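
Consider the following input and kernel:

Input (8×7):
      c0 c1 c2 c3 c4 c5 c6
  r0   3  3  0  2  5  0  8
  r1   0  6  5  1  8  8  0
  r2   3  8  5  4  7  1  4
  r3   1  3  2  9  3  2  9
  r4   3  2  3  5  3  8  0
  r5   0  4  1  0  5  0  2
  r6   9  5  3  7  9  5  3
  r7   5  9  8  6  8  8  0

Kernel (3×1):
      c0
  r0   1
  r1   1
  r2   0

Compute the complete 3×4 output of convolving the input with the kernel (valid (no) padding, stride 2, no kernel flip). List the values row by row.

Output[0,0]: The receptive field on the input at this output position is [3 / 0 / 3]. Elementwise product with the kernel and sum: 3·1 + 0·1.
Output[0,1]: The receptive field on the input at this output position is [0 / 5 / 5]. Elementwise product with the kernel and sum: 0·1 + 5·1.

3 5 13 8
4 7 10 13
3 4 8 2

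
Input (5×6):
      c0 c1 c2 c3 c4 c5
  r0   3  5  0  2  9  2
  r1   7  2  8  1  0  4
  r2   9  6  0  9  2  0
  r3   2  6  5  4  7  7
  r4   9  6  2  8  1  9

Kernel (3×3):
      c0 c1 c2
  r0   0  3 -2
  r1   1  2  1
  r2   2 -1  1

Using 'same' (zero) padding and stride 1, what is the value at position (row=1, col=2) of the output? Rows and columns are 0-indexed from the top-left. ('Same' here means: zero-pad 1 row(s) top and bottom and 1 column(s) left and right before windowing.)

36

The receptive field on the zero-padded input at this output position is [5 0 2 / 2 8 1 / 6 0 9]. Elementwise product with the kernel and sum: 0·3 + 2·-2 + 2·1 + 8·2 + 1·1 + 6·2 + 0·-1 + 9·1.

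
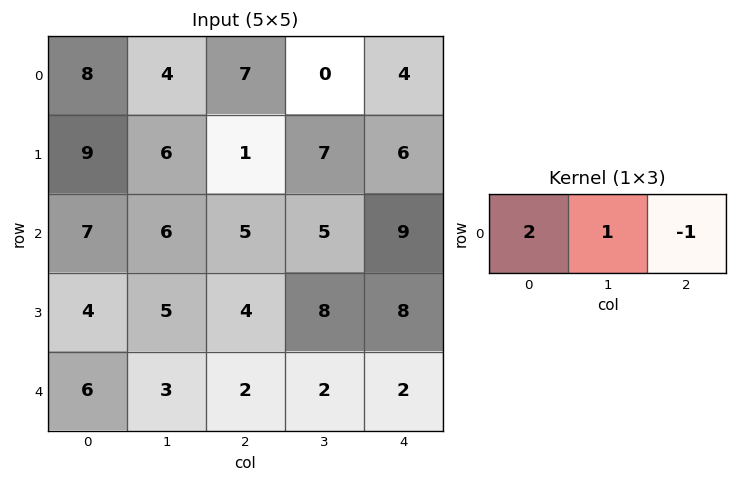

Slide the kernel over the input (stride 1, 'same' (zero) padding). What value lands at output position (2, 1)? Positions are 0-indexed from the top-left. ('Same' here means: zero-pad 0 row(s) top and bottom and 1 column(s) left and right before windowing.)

15

The receptive field on the zero-padded input at this output position is [7 6 5]. Elementwise product with the kernel and sum: 7·2 + 6·1 + 5·-1.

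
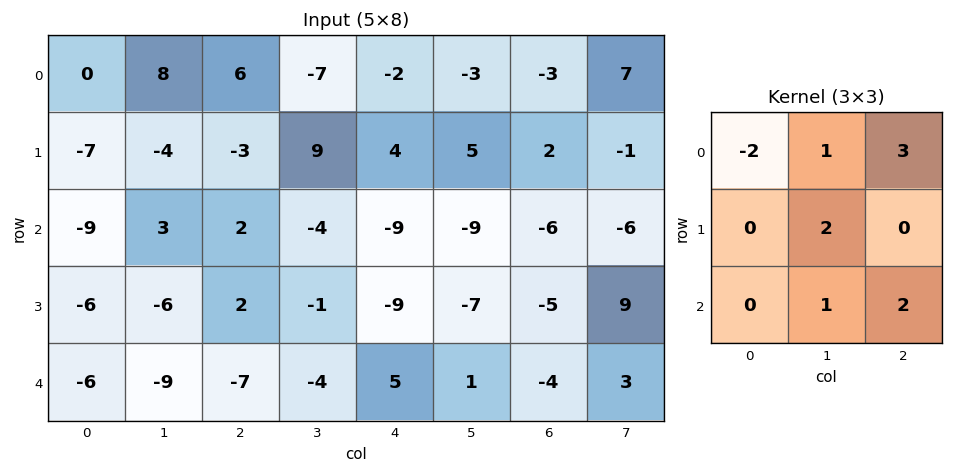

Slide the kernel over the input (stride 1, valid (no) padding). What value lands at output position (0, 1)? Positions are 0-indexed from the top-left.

The receptive field on the input at this output position is [8 6 -7 / -4 -3 9 / 3 2 -4]. Elementwise product with the kernel and sum: 8·-2 + 6·1 + -7·3 + -3·2 + 2·1 + -4·2.

-43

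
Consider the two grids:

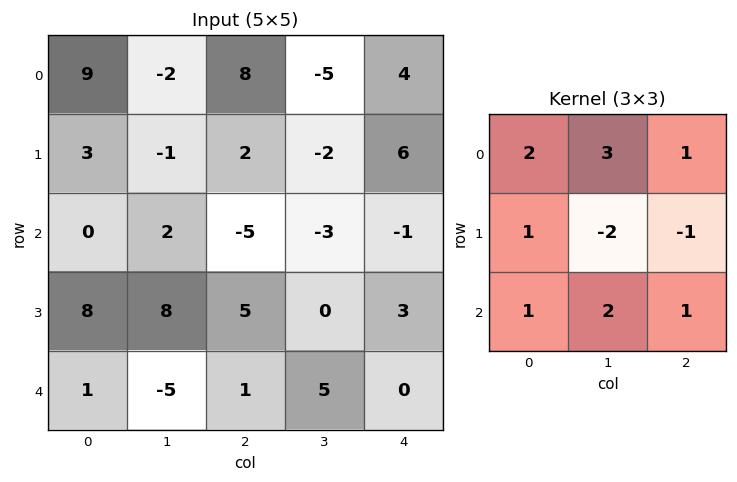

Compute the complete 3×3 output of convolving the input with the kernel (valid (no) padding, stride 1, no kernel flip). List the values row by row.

Output[0,0]: The receptive field on the input at this output position is [9 -2 8 / 3 -1 2 / 0 2 -5]. Elementwise product with the kernel and sum: 9·2 + -2·3 + 8·1 + 3·1 + -1·-2 + 2·-1 + 0·1 + 2·2 + -5·1.
Output[0,1]: The receptive field on the input at this output position is [-2 8 -5 / -1 2 -2 / 2 -5 -3]. Elementwise product with the kernel and sum: -2·2 + 8·3 + -5·1 + -1·1 + 2·-2 + -2·-1 + 2·1 + -5·2 + -3·1.

22 1 -7
35 35 14
-20 -14 -7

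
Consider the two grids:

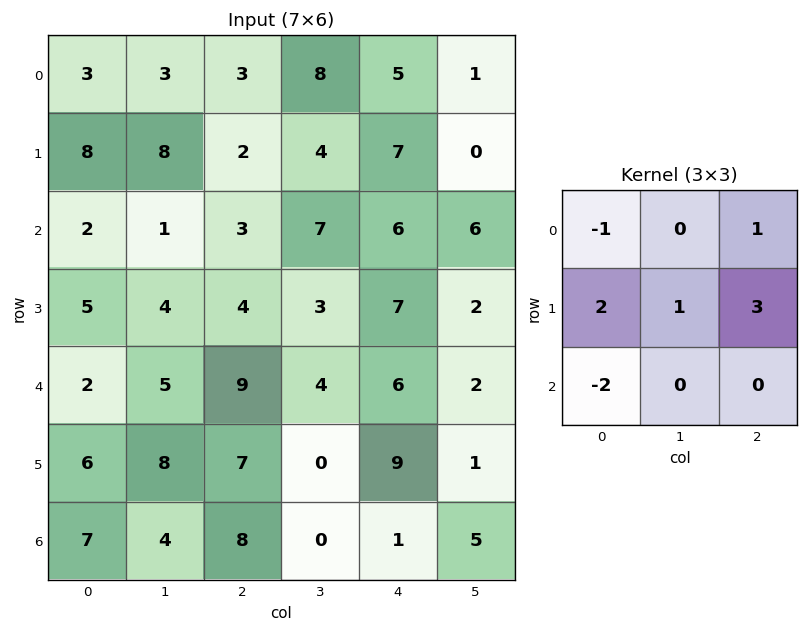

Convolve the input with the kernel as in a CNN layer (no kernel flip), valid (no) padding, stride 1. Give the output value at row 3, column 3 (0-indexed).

The receptive field on the input at this output position is [3 7 2 / 4 6 2 / 0 9 1]. Elementwise product with the kernel and sum: 3·-1 + 2·1 + 4·2 + 6·1 + 2·3 + 0·-2.

19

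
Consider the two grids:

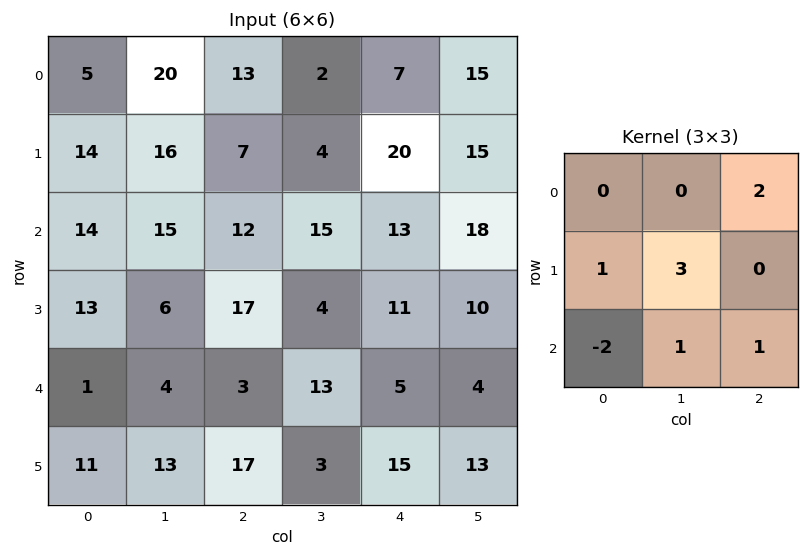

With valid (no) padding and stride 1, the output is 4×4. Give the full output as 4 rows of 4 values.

87 38 37 95
70 68 78 97
60 95 67 56
55 15 48 70

Output[0,0]: The receptive field on the input at this output position is [5 20 13 / 14 16 7 / 14 15 12]. Elementwise product with the kernel and sum: 13·2 + 14·1 + 16·3 + 14·-2 + 15·1 + 12·1.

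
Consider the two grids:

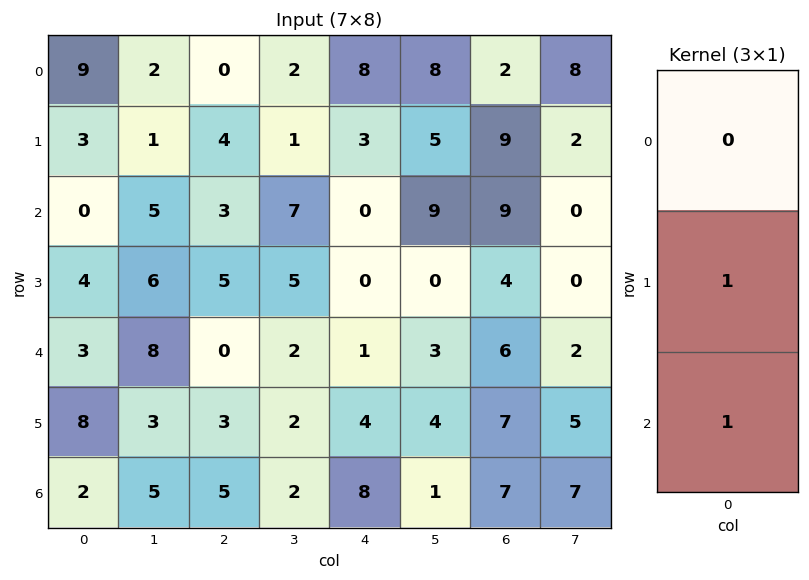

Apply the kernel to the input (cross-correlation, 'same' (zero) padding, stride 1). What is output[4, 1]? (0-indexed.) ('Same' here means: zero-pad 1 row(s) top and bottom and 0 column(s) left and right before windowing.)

The receptive field on the zero-padded input at this output position is [6 / 8 / 3]. Elementwise product with the kernel and sum: 8·1 + 3·1.

11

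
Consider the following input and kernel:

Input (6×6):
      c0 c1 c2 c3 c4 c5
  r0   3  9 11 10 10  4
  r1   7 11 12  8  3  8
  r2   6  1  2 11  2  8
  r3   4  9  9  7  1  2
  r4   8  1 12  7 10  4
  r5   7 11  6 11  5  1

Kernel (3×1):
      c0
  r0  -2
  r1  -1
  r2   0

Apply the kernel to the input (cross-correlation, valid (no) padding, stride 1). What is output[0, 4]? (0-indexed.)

The receptive field on the input at this output position is [10 / 3 / 2]. Elementwise product with the kernel and sum: 10·-2 + 3·-1.

-23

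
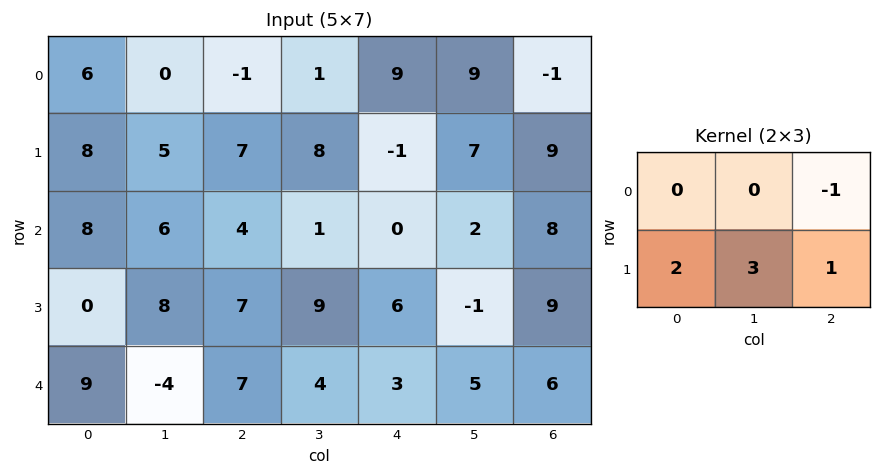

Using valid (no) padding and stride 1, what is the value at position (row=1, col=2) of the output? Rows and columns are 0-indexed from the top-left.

12

The receptive field on the input at this output position is [7 8 -1 / 4 1 0]. Elementwise product with the kernel and sum: -1·-1 + 4·2 + 1·3 + 0·1.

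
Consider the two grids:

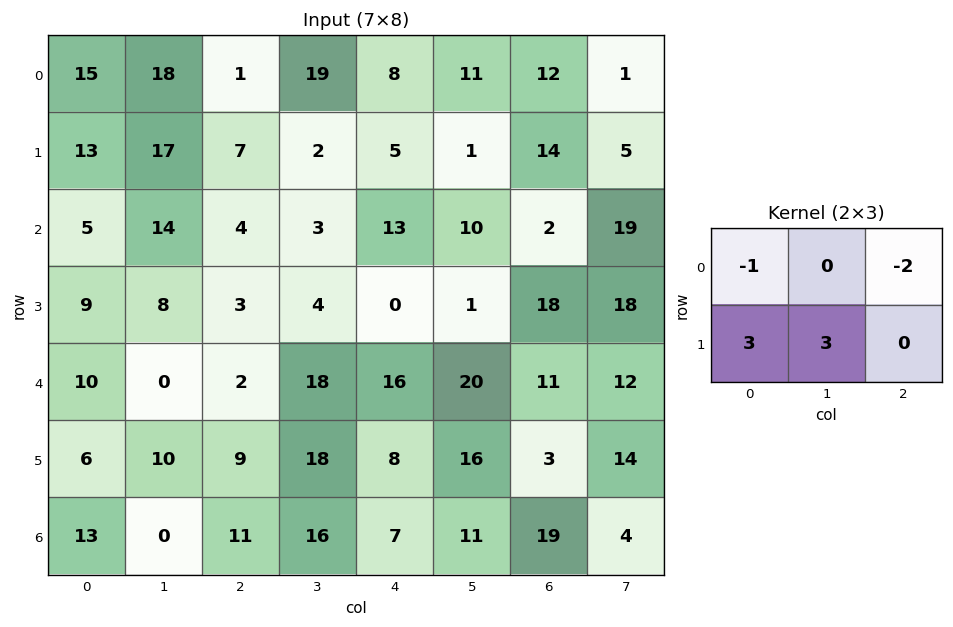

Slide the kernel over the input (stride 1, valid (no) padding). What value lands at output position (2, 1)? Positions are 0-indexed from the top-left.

13

The receptive field on the input at this output position is [14 4 3 / 8 3 4]. Elementwise product with the kernel and sum: 14·-1 + 3·-2 + 8·3 + 3·3.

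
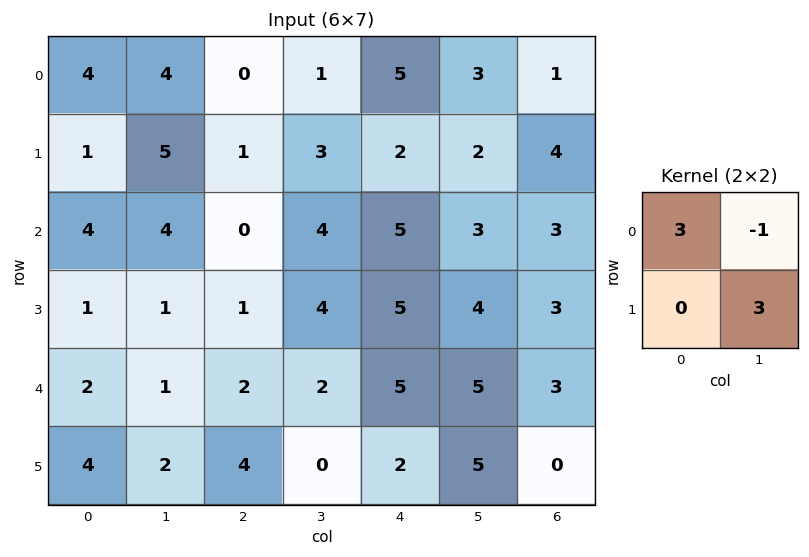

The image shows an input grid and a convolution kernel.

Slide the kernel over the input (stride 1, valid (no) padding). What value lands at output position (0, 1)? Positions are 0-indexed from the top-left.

The receptive field on the input at this output position is [4 0 / 5 1]. Elementwise product with the kernel and sum: 4·3 + 0·-1 + 1·3.

15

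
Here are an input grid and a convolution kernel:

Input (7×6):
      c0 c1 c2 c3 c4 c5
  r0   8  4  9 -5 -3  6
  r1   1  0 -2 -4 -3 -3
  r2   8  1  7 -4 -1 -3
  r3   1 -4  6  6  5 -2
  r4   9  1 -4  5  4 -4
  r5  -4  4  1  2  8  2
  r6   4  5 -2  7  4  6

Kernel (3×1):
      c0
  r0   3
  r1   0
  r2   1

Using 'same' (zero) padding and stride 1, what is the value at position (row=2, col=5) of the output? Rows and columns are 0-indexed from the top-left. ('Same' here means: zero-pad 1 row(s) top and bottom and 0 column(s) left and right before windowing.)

The receptive field on the zero-padded input at this output position is [-3 / -3 / -2]. Elementwise product with the kernel and sum: -3·3 + -2·1.

-11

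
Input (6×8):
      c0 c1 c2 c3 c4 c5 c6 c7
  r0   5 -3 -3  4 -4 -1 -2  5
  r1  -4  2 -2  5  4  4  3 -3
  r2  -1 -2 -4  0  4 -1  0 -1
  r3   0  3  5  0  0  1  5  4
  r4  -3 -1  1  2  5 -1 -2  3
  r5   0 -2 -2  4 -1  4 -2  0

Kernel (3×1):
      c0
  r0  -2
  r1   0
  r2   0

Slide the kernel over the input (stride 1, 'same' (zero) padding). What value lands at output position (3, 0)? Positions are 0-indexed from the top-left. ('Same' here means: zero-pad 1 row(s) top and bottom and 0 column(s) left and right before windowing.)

2

The receptive field on the zero-padded input at this output position is [-1 / 0 / -3]. Elementwise product with the kernel and sum: -1·-2.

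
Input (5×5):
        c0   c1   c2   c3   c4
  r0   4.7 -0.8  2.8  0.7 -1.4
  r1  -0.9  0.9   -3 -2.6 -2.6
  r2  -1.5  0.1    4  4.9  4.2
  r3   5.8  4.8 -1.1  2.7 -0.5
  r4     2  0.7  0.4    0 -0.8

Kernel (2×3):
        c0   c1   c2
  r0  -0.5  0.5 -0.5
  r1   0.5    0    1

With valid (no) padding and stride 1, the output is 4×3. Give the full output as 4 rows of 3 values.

Output[0,0]: The receptive field on the input at this output position is [4.7 -0.8 2.8 / -0.9 0.9 -3]. Elementwise product with the kernel and sum: 4.7·-0.5 + -0.8·0.5 + 2.8·-0.5 + -0.9·0.5 + -3·1.

-7.6 -0.7 -4.45
5.65 4.3 7.7
0.6 4.6 -2.7
1.45 -3.95 1.55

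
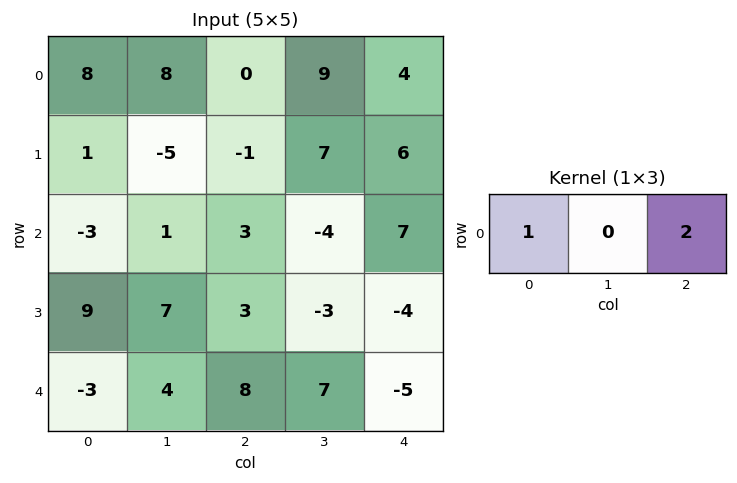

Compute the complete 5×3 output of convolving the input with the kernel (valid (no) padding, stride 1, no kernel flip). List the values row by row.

Output[0,0]: The receptive field on the input at this output position is [8 8 0]. Elementwise product with the kernel and sum: 8·1 + 0·2.

8 26 8
-1 9 11
3 -7 17
15 1 -5
13 18 -2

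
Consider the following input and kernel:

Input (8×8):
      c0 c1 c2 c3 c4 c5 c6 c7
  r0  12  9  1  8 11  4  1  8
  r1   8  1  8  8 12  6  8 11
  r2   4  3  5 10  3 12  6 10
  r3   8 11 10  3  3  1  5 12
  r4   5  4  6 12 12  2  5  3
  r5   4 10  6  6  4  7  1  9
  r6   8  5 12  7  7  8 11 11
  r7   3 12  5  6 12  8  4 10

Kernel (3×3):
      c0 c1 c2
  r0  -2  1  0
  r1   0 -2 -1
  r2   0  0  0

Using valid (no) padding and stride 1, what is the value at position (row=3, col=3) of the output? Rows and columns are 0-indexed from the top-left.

-29

The receptive field on the input at this output position is [3 3 1 / 12 12 2 / 6 4 7]. Elementwise product with the kernel and sum: 3·-2 + 3·1 + 12·-2 + 2·-1.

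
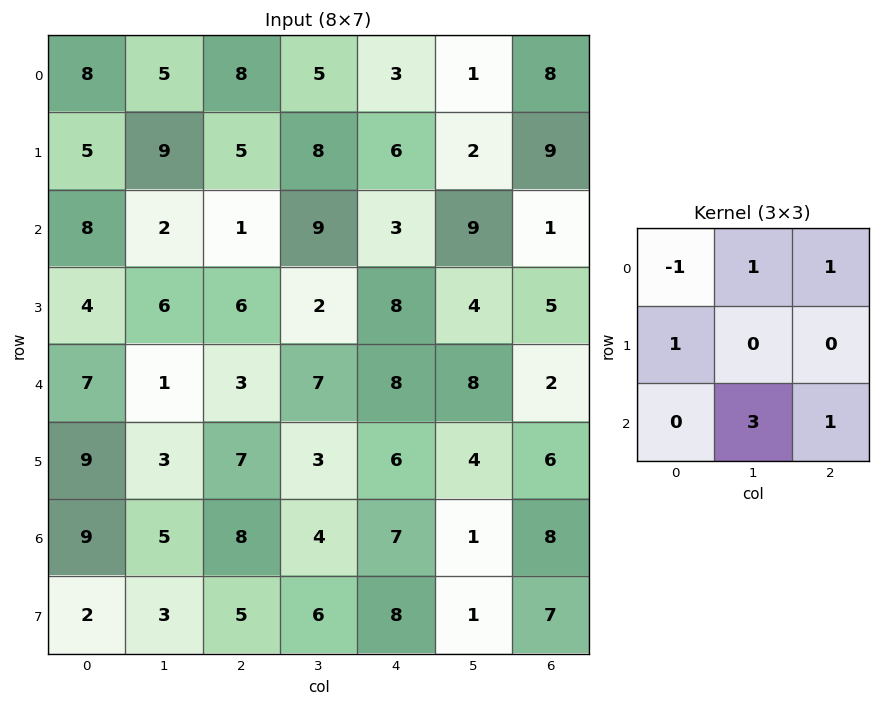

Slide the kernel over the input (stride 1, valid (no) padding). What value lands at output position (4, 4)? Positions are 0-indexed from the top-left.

The receptive field on the input at this output position is [8 8 2 / 6 4 6 / 7 1 8]. Elementwise product with the kernel and sum: 8·-1 + 8·1 + 2·1 + 6·1 + 1·3 + 8·1.

19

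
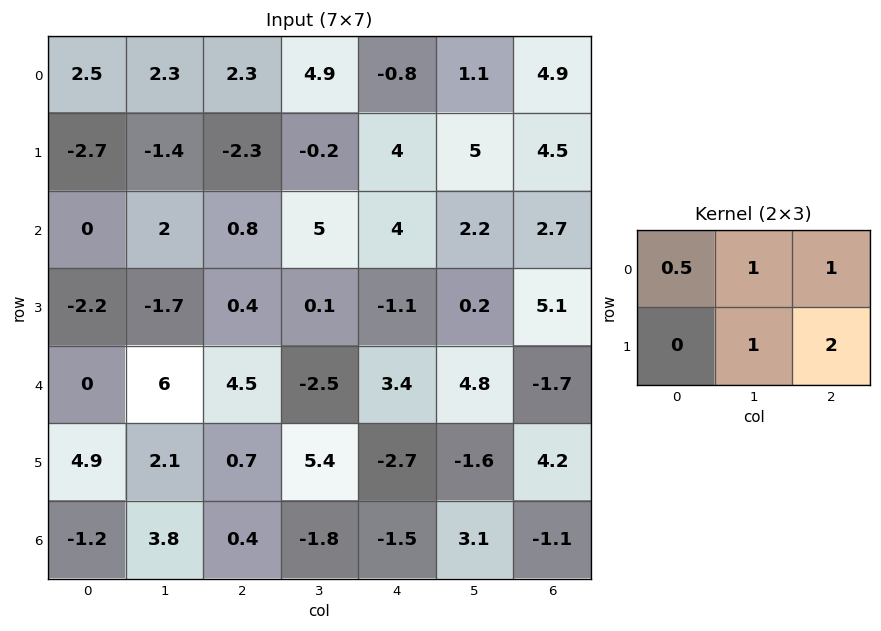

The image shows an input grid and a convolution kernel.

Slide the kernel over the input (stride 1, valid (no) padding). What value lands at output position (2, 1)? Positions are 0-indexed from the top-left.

The receptive field on the input at this output position is [2 0.8 5 / -1.7 0.4 0.1]. Elementwise product with the kernel and sum: 2·0.5 + 0.8·1 + 5·1 + 0.4·1 + 0.1·2.

7.4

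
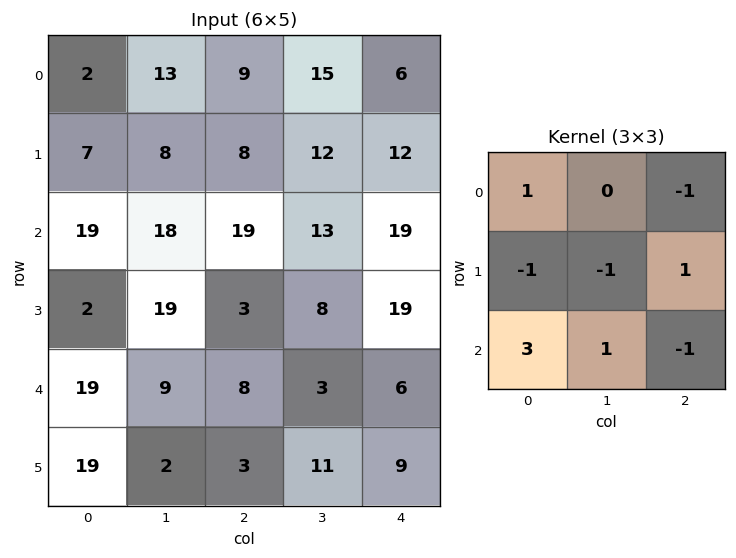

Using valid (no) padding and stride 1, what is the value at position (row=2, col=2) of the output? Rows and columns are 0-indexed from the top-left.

The receptive field on the input at this output position is [19 13 19 / 3 8 19 / 8 3 6]. Elementwise product with the kernel and sum: 19·1 + 19·-1 + 3·-1 + 8·-1 + 19·1 + 8·3 + 3·1 + 6·-1.

29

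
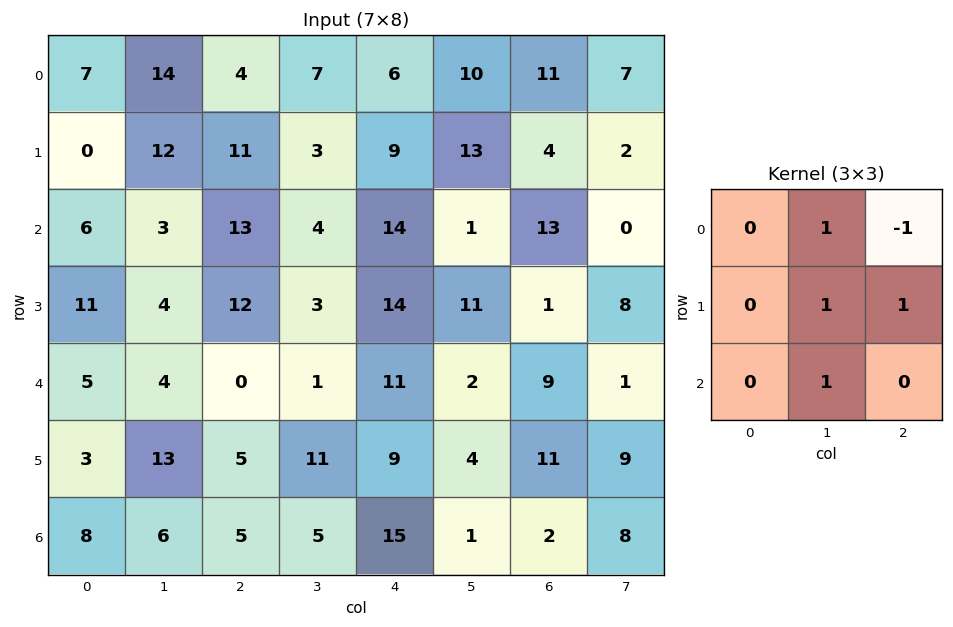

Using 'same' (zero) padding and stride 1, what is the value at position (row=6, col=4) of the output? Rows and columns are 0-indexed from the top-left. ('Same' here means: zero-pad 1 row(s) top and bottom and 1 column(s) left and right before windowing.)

The receptive field on the zero-padded input at this output position is [11 9 4 / 5 15 1 / 0 0 0]. Elementwise product with the kernel and sum: 9·1 + 4·-1 + 15·1 + 1·1 + 0·1.

21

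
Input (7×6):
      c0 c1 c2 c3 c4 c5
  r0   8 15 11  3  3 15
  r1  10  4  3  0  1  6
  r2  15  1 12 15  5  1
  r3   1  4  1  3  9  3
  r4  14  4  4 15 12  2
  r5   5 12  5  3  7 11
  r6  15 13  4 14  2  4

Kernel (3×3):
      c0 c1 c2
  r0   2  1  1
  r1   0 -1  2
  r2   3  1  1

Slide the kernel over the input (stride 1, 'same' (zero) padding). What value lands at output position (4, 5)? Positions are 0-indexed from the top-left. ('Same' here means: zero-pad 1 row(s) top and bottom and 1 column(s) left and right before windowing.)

The receptive field on the zero-padded input at this output position is [9 3 0 / 12 2 0 / 7 11 0]. Elementwise product with the kernel and sum: 9·2 + 3·1 + 0·1 + 2·-1 + 0·2 + 7·3 + 11·1 + 0·1.

51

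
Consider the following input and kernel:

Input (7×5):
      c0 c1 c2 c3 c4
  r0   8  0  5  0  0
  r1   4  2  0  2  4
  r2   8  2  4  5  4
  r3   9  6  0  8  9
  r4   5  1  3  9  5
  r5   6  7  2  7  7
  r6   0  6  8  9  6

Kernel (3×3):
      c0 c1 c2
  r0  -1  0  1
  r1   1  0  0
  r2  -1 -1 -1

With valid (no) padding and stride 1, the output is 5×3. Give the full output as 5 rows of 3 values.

Output[0,0]: The receptive field on the input at this output position is [8 0 5 / 4 2 0 / 8 2 4]. Elementwise product with the kernel and sum: 8·-1 + 5·1 + 4·1 + 8·-1 + 2·-1 + 4·-1.

-13 -9 -18
-11 -12 -9
-4 -4 -17
-19 -13 -4
-10 -8 -19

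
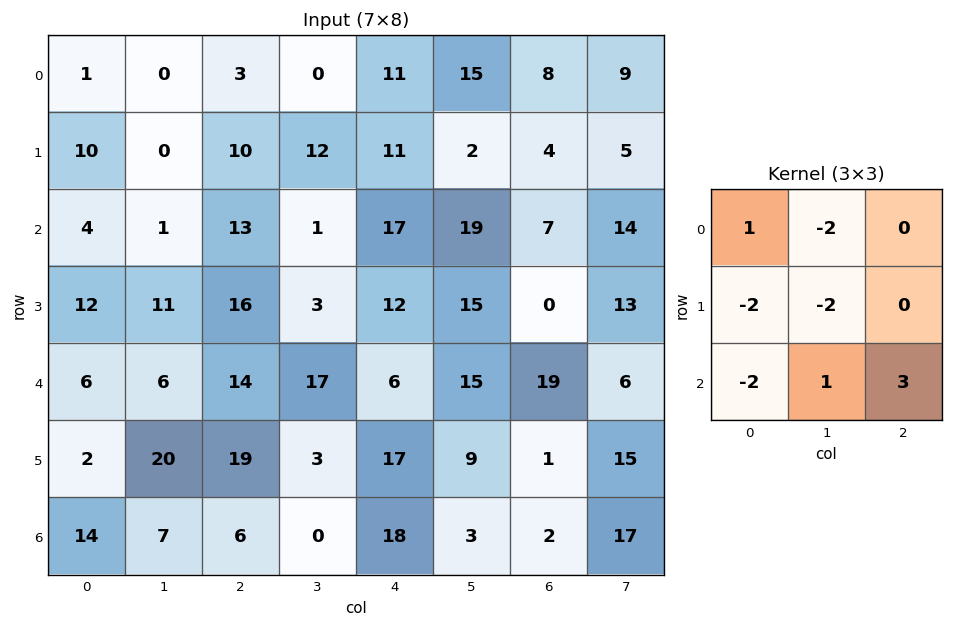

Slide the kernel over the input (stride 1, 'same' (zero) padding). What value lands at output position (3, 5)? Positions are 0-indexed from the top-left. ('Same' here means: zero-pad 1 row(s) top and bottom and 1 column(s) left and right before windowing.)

The receptive field on the zero-padded input at this output position is [17 19 7 / 12 15 0 / 6 15 19]. Elementwise product with the kernel and sum: 17·1 + 19·-2 + 12·-2 + 15·-2 + 6·-2 + 15·1 + 19·3.

-15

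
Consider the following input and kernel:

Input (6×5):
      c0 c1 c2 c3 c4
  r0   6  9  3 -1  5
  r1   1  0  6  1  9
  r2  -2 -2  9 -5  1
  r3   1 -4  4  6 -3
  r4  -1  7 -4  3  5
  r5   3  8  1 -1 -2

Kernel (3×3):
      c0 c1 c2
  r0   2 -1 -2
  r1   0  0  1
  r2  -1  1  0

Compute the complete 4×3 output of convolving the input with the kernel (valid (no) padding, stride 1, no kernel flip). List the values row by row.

Output[0,0]: The receptive field on the input at this output position is [6 9 3 / 1 0 6 / -2 -2 9]. Elementwise product with the kernel and sum: 6·2 + 9·-1 + 3·-2 + 6·1 + -2·-1 + -2·1.

3 29 -8
-6 -5 -4
-8 -8 25
-1 -28 11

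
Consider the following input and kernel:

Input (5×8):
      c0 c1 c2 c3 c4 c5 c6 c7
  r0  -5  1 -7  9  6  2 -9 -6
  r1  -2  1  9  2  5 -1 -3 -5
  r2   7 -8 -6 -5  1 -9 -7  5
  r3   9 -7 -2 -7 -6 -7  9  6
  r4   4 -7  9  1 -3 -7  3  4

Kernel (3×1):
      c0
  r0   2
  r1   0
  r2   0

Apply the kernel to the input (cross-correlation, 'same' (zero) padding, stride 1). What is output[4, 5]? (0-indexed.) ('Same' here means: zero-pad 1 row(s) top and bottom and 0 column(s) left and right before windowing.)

The receptive field on the zero-padded input at this output position is [-7 / -7 / 0]. Elementwise product with the kernel and sum: -7·2.

-14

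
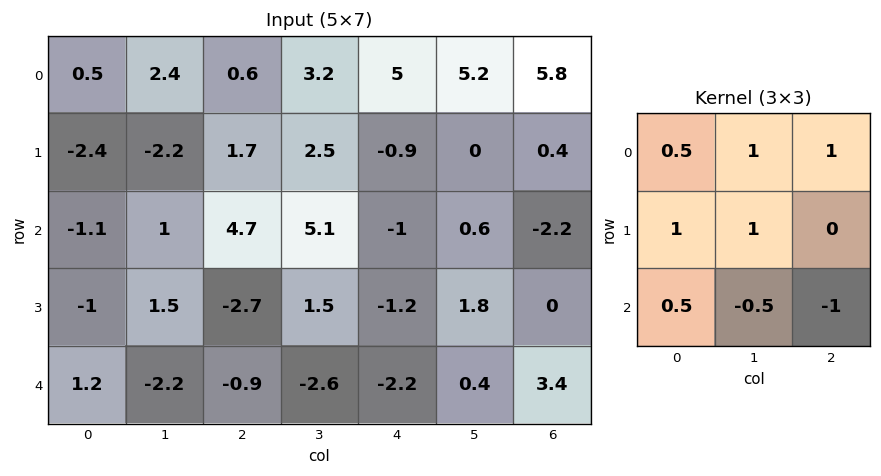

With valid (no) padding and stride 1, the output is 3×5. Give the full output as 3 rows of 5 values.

-7.1 -2.45 13.5 15.85 14
-0.35 9.4 11.35 4 -1.95
8.25 11.05 8.3 1.85 -6.2

Output[0,0]: The receptive field on the input at this output position is [0.5 2.4 0.6 / -2.4 -2.2 1.7 / -1.1 1 4.7]. Elementwise product with the kernel and sum: 0.5·0.5 + 2.4·1 + 0.6·1 + -2.4·1 + -2.2·1 + -1.1·0.5 + 1·-0.5 + 4.7·-1.
Output[0,1]: The receptive field on the input at this output position is [2.4 0.6 3.2 / -2.2 1.7 2.5 / 1 4.7 5.1]. Elementwise product with the kernel and sum: 2.4·0.5 + 0.6·1 + 3.2·1 + -2.2·1 + 1.7·1 + 1·0.5 + 4.7·-0.5 + 5.1·-1.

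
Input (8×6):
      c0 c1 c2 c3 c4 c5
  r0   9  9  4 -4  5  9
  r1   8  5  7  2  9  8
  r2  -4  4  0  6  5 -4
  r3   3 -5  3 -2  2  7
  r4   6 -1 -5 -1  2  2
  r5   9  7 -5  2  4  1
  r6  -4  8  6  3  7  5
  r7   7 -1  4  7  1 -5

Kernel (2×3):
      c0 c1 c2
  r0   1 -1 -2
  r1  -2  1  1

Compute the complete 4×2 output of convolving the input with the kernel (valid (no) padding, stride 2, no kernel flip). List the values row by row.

-12 -5
-16 -22
1 8
-35 -11

Output[0,0]: The receptive field on the input at this output position is [9 9 4 / 8 5 7]. Elementwise product with the kernel and sum: 9·1 + 9·-1 + 4·-2 + 8·-2 + 5·1 + 7·1.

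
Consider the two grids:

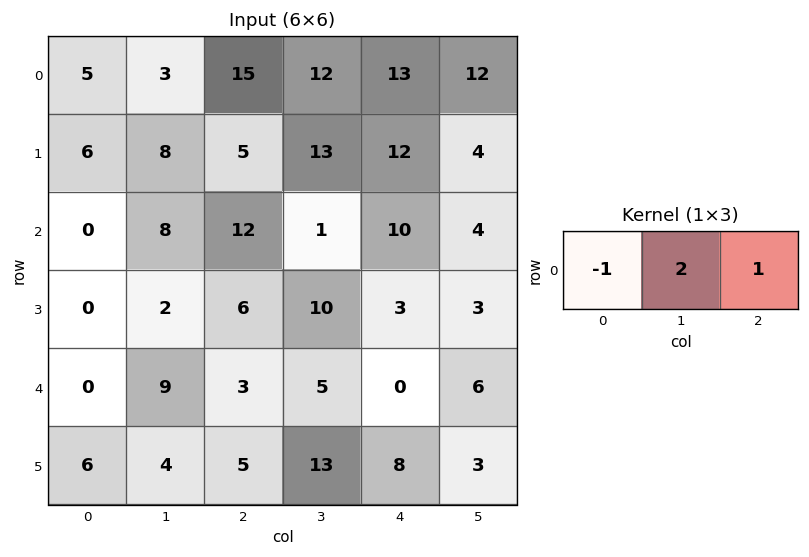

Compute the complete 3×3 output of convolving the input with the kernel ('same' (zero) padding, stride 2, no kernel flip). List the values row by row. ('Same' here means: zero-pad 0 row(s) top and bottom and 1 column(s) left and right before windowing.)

13 39 26
8 17 23
9 2 1

Output[0,0]: The receptive field on the zero-padded input at this output position is [0 5 3]. Elementwise product with the kernel and sum: 0·-1 + 5·2 + 3·1.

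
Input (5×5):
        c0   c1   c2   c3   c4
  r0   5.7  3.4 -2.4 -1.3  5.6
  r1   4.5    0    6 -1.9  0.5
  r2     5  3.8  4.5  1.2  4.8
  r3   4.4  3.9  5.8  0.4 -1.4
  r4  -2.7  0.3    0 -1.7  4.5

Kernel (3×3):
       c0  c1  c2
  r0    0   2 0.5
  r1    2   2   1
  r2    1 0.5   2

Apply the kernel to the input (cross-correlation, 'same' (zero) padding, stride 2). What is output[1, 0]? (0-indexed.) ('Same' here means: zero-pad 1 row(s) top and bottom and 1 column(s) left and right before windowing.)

32.8

The receptive field on the zero-padded input at this output position is [0 4.5 0 / 0 5 3.8 / 0 4.4 3.9]. Elementwise product with the kernel and sum: 4.5·2 + 0·0.5 + 0·2 + 5·2 + 3.8·1 + 0·1 + 4.4·0.5 + 3.9·2.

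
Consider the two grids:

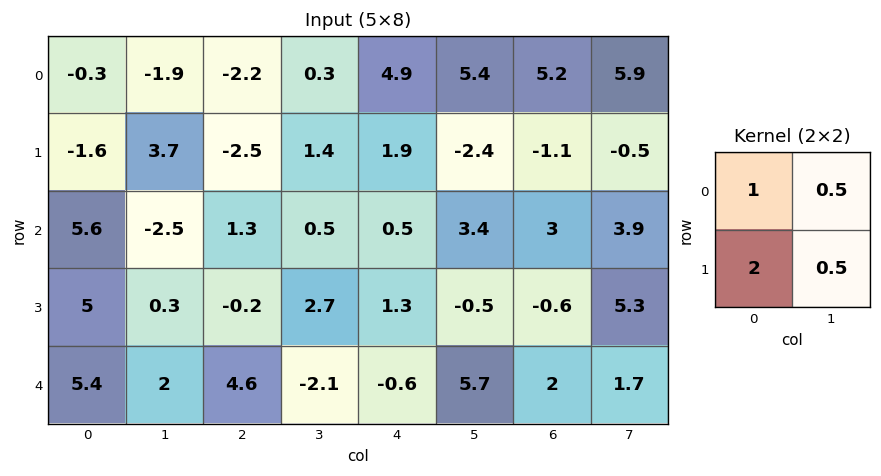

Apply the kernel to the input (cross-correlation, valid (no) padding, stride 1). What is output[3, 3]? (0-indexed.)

-1.15

The receptive field on the input at this output position is [2.7 1.3 / -2.1 -0.6]. Elementwise product with the kernel and sum: 2.7·1 + 1.3·0.5 + -2.1·2 + -0.6·0.5.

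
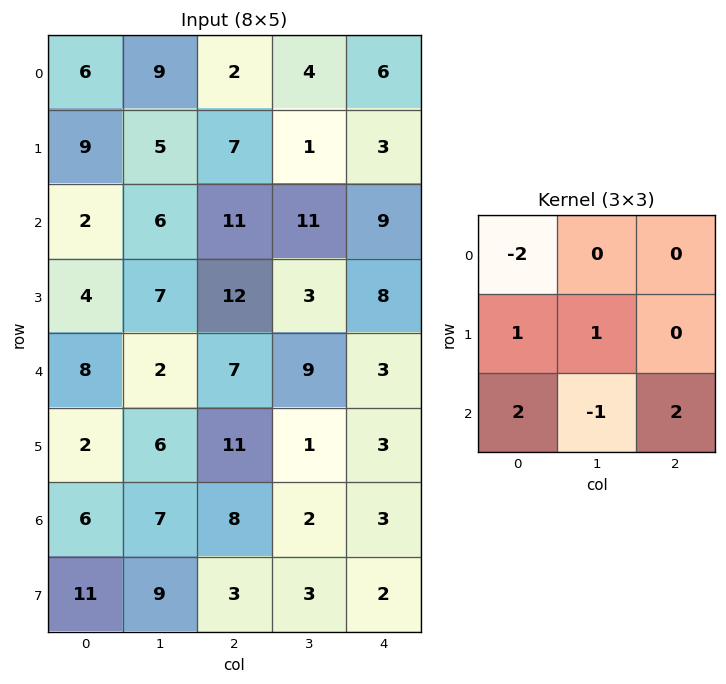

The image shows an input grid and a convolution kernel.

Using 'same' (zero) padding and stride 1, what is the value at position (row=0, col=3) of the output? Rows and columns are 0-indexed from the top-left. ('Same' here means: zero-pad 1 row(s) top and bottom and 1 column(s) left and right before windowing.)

25

The receptive field on the zero-padded input at this output position is [0 0 0 / 2 4 6 / 7 1 3]. Elementwise product with the kernel and sum: 0·-2 + 2·1 + 4·1 + 7·2 + 1·-1 + 3·2.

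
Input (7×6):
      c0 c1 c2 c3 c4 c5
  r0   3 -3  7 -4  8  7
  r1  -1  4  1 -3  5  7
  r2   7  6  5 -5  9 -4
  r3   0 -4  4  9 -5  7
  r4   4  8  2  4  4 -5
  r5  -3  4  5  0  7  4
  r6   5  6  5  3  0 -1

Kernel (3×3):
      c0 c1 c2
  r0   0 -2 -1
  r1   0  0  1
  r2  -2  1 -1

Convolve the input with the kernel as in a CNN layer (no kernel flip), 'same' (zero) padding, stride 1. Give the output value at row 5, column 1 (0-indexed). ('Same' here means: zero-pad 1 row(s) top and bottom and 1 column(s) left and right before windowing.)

The receptive field on the zero-padded input at this output position is [4 8 2 / -3 4 5 / 5 6 5]. Elementwise product with the kernel and sum: 8·-2 + 2·-1 + 5·1 + 5·-2 + 6·1 + 5·-1.

-22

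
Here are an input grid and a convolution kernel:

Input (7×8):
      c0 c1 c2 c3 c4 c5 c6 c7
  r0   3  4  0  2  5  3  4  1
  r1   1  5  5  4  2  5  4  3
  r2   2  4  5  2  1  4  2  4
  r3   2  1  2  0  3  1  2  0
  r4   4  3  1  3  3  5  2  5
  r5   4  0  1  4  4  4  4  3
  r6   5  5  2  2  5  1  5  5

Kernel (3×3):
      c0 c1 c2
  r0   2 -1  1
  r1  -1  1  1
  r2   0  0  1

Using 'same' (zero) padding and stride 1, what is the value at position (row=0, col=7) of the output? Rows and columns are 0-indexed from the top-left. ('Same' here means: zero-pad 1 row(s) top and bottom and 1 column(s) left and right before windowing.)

-3

The receptive field on the zero-padded input at this output position is [0 0 0 / 4 1 0 / 4 3 0]. Elementwise product with the kernel and sum: 0·2 + 0·-1 + 0·1 + 4·-1 + 1·1 + 0·1 + 0·1.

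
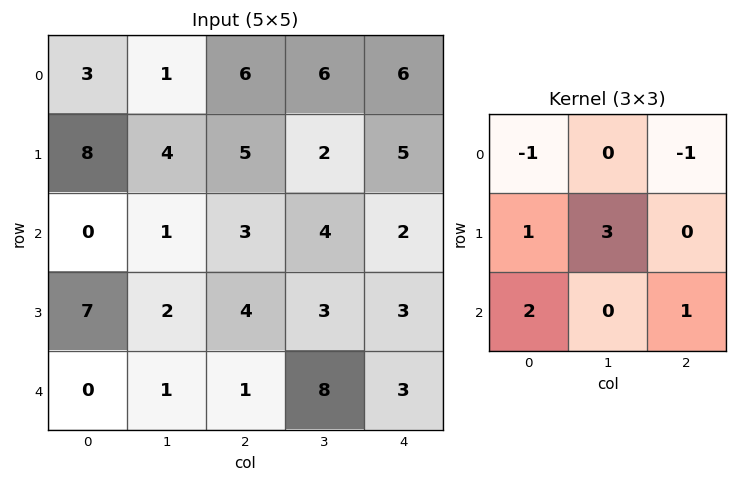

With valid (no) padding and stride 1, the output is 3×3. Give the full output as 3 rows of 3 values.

Output[0,0]: The receptive field on the input at this output position is [3 1 6 / 8 4 5 / 0 1 3]. Elementwise product with the kernel and sum: 3·-1 + 6·-1 + 8·1 + 4·3 + 0·2 + 3·1.

14 18 7
8 11 16
11 19 13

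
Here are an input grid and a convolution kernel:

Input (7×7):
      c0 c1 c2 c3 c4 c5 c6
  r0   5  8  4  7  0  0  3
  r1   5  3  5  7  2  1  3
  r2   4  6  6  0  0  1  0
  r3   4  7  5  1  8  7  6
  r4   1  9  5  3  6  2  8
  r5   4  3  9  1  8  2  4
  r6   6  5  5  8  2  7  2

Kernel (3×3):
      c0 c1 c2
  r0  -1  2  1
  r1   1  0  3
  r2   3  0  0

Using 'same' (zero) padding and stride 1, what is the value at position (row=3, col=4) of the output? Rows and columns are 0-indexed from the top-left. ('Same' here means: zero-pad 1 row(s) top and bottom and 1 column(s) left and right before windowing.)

32

The receptive field on the zero-padded input at this output position is [0 0 1 / 1 8 7 / 3 6 2]. Elementwise product with the kernel and sum: 0·-1 + 0·2 + 1·1 + 1·1 + 7·3 + 3·3.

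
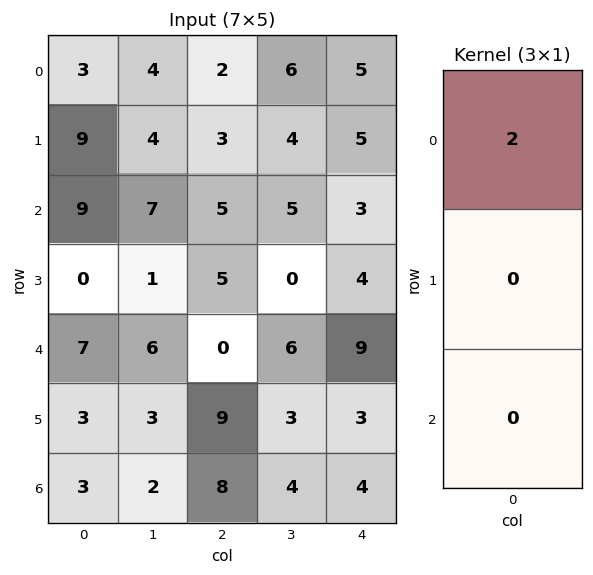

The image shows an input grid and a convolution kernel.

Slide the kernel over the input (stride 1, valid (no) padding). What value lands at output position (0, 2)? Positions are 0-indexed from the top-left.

4

The receptive field on the input at this output position is [2 / 3 / 5]. Elementwise product with the kernel and sum: 2·2.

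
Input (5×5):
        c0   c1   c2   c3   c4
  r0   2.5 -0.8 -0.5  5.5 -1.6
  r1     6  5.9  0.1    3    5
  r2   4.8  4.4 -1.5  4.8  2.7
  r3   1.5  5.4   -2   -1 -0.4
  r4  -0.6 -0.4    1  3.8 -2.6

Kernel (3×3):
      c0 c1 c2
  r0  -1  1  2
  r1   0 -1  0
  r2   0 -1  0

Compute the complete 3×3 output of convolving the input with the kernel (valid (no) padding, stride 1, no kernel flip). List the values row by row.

Output[0,0]: The receptive field on the input at this output position is [2.5 -0.8 -0.5 / 6 5.9 0.1 / 4.8 4.4 -1.5]. Elementwise product with the kernel and sum: 2.5·-1 + -0.8·1 + -0.5·2 + 5.9·-1 + 4.4·-1.
Output[0,1]: The receptive field on the input at this output position is [-0.8 -0.5 5.5 / 5.9 0.1 3 / 4.4 -1.5 4.8]. Elementwise product with the kernel and sum: -0.8·-1 + -0.5·1 + 5.5·2 + 0.1·-1 + -1.5·-1.

-14.6 12.7 -5
-9.7 3.7 9.1
-8.4 4.7 8.9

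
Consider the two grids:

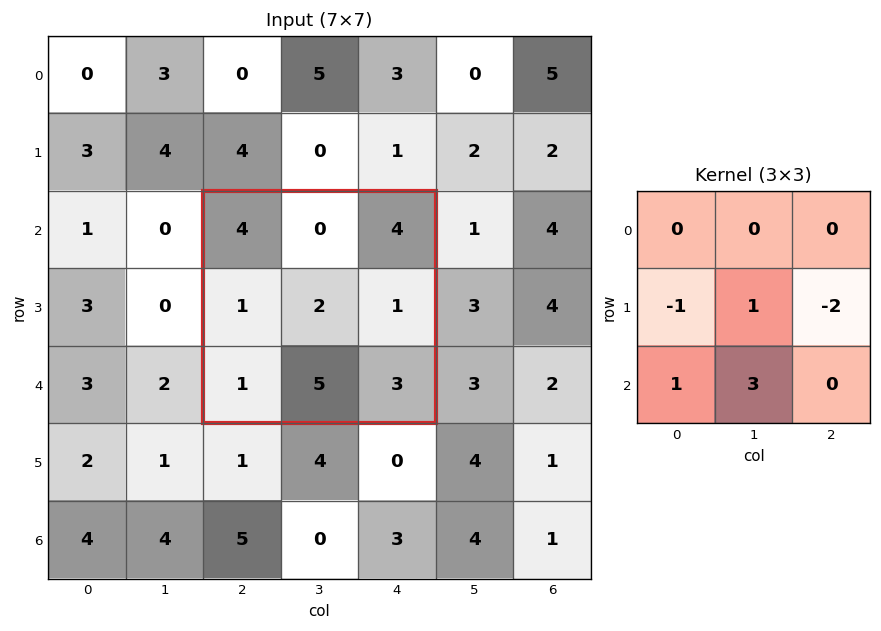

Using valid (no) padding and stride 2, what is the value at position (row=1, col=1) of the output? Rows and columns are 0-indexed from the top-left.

The receptive field on the input at this output position is [4 0 4 / 1 2 1 / 1 5 3]. Elementwise product with the kernel and sum: 1·-1 + 2·1 + 1·-2 + 1·1 + 5·3.

15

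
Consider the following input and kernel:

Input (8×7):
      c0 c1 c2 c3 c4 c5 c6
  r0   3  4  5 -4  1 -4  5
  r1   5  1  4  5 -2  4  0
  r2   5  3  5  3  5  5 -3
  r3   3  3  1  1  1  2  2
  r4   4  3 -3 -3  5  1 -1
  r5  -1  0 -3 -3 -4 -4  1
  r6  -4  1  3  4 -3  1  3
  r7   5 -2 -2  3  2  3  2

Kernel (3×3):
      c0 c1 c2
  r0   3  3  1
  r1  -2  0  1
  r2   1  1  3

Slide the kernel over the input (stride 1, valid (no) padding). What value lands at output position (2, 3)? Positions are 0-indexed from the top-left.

The receptive field on the input at this output position is [3 5 5 / 1 1 2 / -3 5 1]. Elementwise product with the kernel and sum: 3·3 + 5·3 + 5·1 + 1·-2 + 2·1 + -3·1 + 5·1 + 1·3.

34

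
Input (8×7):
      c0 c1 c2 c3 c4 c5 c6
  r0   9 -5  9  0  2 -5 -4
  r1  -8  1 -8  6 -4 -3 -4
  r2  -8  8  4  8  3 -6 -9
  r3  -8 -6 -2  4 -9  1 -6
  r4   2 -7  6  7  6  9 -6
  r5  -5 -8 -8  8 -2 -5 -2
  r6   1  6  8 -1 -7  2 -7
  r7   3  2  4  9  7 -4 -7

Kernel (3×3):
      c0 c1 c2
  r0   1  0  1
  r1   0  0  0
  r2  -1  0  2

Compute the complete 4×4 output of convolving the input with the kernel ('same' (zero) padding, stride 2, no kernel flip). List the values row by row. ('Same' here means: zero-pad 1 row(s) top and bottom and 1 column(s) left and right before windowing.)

Output[0,0]: The receptive field on the zero-padded input at this output position is [0 0 0 / 0 9 -5 / 0 -8 1]. Elementwise product with the kernel and sum: 0·1 + 0·1 + 0·-1 + 1·2.

2 11 -12 3
-11 21 1 -4
-22 22 -13 6
-4 16 -14 -1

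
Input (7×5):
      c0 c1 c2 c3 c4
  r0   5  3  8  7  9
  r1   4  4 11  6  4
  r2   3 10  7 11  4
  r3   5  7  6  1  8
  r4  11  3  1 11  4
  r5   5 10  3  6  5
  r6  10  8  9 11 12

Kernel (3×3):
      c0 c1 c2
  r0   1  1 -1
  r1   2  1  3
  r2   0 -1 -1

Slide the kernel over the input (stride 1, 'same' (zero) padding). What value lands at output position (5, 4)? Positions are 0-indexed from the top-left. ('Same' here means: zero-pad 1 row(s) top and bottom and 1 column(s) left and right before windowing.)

20

The receptive field on the zero-padded input at this output position is [11 4 0 / 6 5 0 / 11 12 0]. Elementwise product with the kernel and sum: 11·1 + 4·1 + 0·-1 + 6·2 + 5·1 + 0·3 + 12·-1 + 0·-1.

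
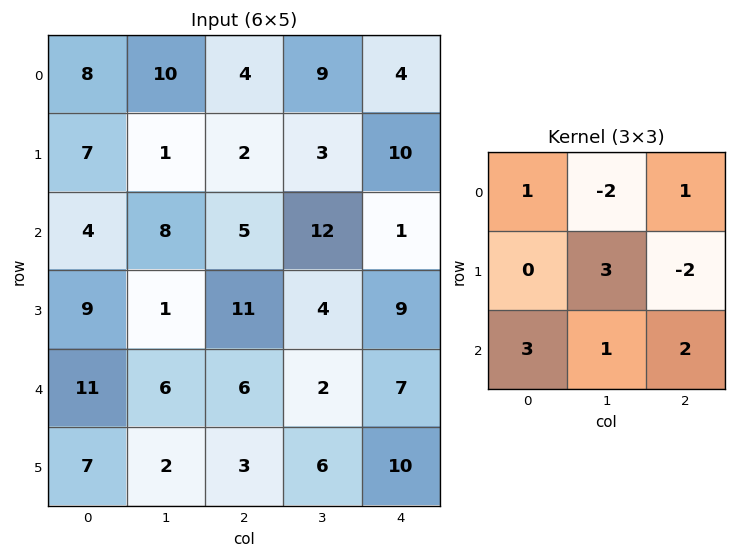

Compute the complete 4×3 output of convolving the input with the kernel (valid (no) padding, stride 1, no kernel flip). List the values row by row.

Output[0,0]: The receptive field on the input at this output position is [8 10 4 / 7 1 2 / 4 8 5]. Elementwise product with the kernel and sum: 8·1 + 10·-2 + 4·1 + 1·3 + 2·-2 + 4·3 + 8·1 + 5·2.

21 64 8
71 13 95
25 63 10
53 18 39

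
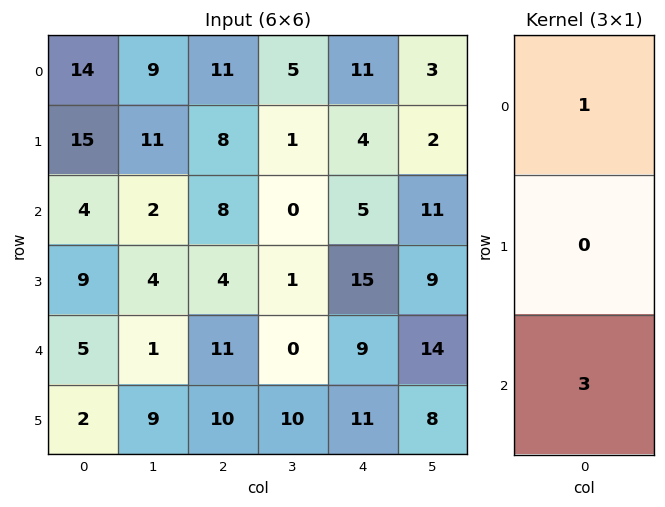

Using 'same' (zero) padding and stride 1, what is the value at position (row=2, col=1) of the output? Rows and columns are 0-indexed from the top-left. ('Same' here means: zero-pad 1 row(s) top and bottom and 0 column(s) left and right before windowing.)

23

The receptive field on the zero-padded input at this output position is [11 / 2 / 4]. Elementwise product with the kernel and sum: 11·1 + 4·3.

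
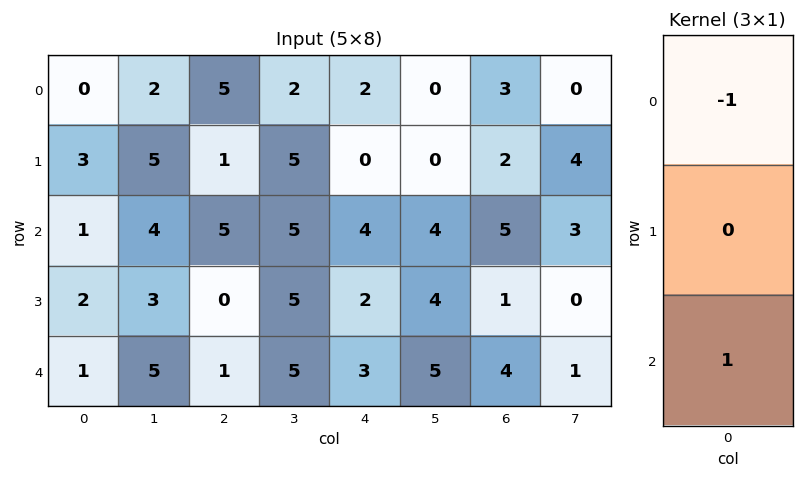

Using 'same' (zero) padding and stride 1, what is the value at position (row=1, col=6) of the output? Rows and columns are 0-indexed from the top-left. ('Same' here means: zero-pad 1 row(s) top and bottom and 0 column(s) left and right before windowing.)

2

The receptive field on the zero-padded input at this output position is [3 / 2 / 5]. Elementwise product with the kernel and sum: 3·-1 + 5·1.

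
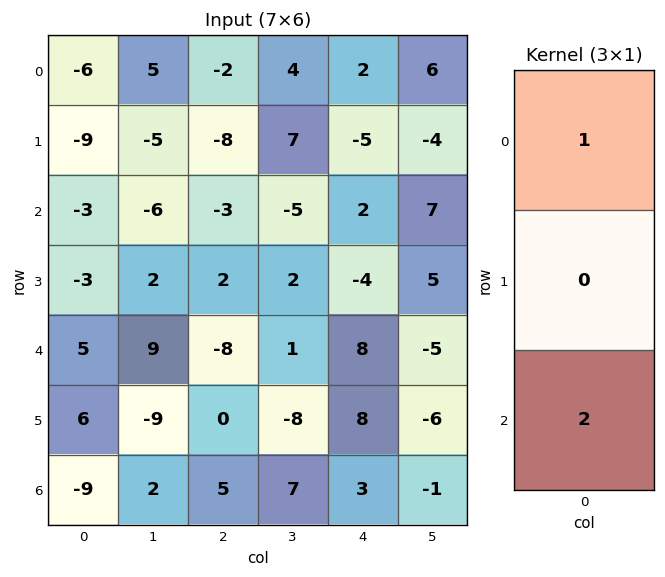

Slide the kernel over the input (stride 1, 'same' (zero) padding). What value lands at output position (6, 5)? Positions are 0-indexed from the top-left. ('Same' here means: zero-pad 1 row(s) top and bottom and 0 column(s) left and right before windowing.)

-6

The receptive field on the zero-padded input at this output position is [-6 / -1 / 0]. Elementwise product with the kernel and sum: -6·1 + 0·2.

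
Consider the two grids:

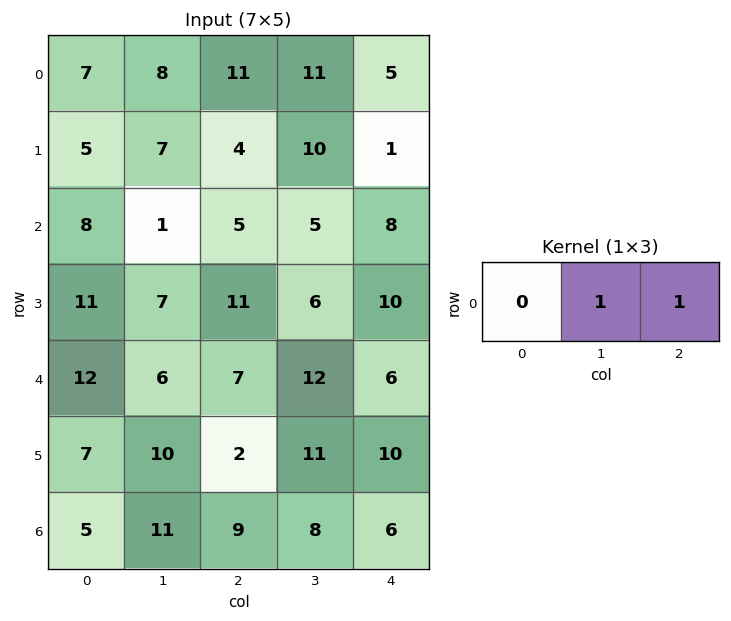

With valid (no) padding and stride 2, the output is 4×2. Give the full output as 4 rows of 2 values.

Output[0,0]: The receptive field on the input at this output position is [7 8 11]. Elementwise product with the kernel and sum: 8·1 + 11·1.
Output[0,1]: The receptive field on the input at this output position is [11 11 5]. Elementwise product with the kernel and sum: 11·1 + 5·1.

19 16
6 13
13 18
20 14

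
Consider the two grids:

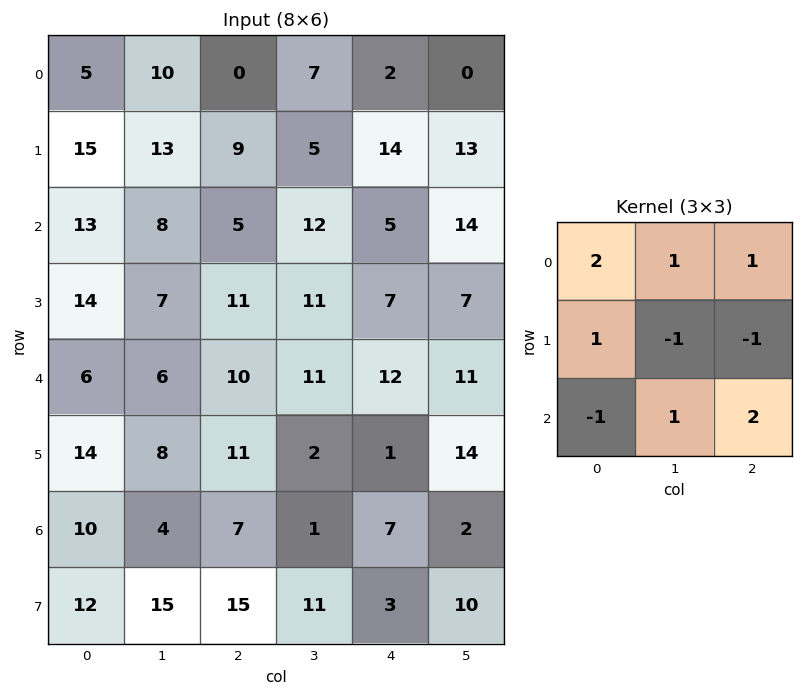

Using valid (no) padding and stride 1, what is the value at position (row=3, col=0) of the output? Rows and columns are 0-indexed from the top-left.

52

The receptive field on the input at this output position is [14 7 11 / 6 6 10 / 14 8 11]. Elementwise product with the kernel and sum: 14·2 + 7·1 + 11·1 + 6·1 + 6·-1 + 10·-1 + 14·-1 + 8·1 + 11·2.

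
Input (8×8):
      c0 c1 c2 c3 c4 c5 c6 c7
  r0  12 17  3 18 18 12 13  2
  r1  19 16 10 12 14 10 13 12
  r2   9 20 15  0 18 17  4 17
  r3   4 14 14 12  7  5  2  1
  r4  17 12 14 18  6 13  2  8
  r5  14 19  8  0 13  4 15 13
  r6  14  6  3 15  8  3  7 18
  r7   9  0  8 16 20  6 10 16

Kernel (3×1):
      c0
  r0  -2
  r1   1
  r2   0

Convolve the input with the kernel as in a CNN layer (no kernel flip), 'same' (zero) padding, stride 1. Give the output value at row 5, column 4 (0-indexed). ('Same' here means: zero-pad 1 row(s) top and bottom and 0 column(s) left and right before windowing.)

1

The receptive field on the zero-padded input at this output position is [6 / 13 / 8]. Elementwise product with the kernel and sum: 6·-2 + 13·1.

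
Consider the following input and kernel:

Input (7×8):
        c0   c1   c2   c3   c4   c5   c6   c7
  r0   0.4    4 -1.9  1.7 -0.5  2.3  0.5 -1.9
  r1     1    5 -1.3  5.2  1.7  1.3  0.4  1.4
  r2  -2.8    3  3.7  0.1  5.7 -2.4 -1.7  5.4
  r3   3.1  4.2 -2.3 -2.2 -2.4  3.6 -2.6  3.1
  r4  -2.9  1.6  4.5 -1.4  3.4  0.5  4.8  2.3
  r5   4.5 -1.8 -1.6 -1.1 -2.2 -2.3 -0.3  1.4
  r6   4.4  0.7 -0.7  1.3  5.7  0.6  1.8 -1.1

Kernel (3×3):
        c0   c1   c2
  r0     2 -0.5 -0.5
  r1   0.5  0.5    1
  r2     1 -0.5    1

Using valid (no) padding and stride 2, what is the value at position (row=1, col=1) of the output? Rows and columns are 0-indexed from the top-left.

The receptive field on the input at this output position is [3.7 0.1 5.7 / -2.3 -2.2 -2.4 / 4.5 -1.4 3.4]. Elementwise product with the kernel and sum: 3.7·2 + 0.1·-0.5 + 5.7·-0.5 + -2.3·0.5 + -2.2·0.5 + -2.4·1 + 4.5·1 + -1.4·-0.5 + 3.4·1.

8.45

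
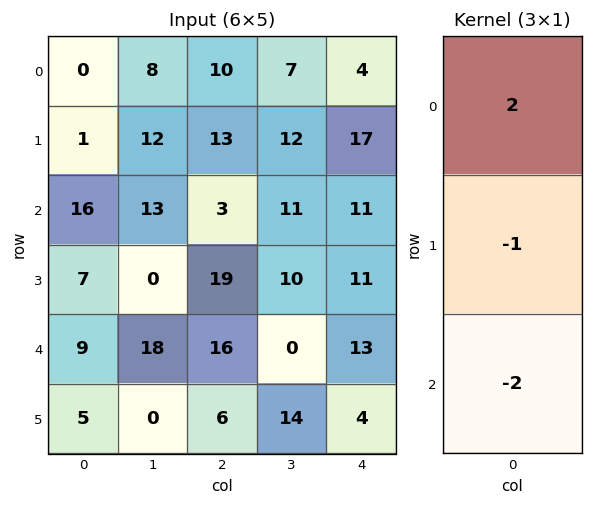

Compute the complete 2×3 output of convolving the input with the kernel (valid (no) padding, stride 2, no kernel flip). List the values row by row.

-33 1 -31
7 -45 -15

Output[0,0]: The receptive field on the input at this output position is [0 / 1 / 16]. Elementwise product with the kernel and sum: 0·2 + 1·-1 + 16·-2.
Output[0,1]: The receptive field on the input at this output position is [10 / 13 / 3]. Elementwise product with the kernel and sum: 10·2 + 13·-1 + 3·-2.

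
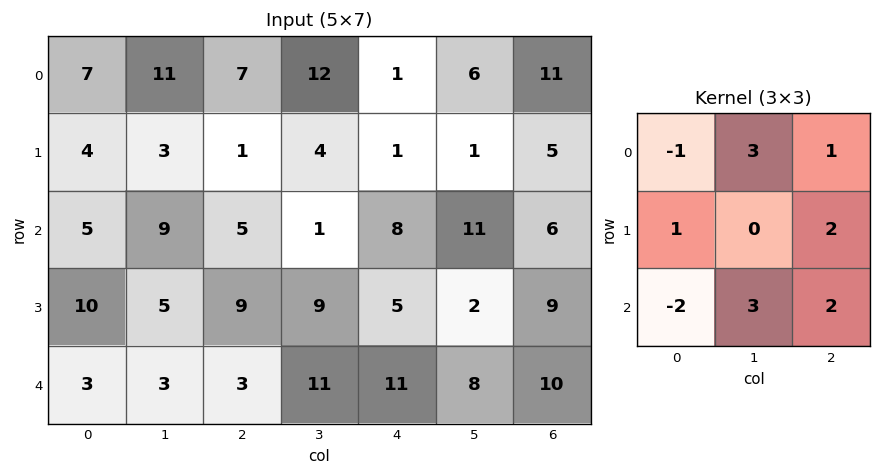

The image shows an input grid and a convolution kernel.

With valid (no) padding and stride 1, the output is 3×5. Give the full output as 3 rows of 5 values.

Output[0,0]: The receptive field on the input at this output position is [7 11 7 / 4 3 1 / 5 9 5]. Elementwise product with the kernel and sum: 7·-1 + 11·3 + 7·1 + 4·1 + 1·2 + 5·-2 + 9·3 + 5·2.

66 32 42 47 68
34 50 52 24 41
64 55 74 74 76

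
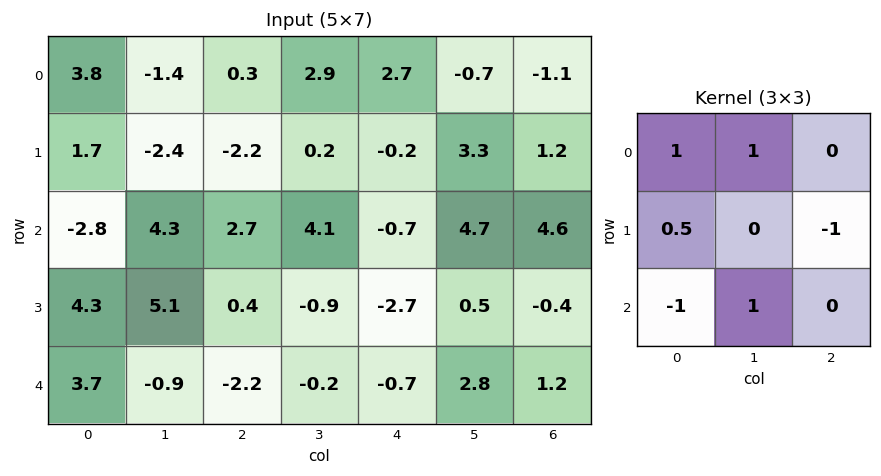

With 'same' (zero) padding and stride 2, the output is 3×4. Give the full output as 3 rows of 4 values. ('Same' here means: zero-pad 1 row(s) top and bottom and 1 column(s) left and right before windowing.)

Output[0,0]: The receptive field on the zero-padded input at this output position is [0 0 0 / 0 3.8 -1.4 / 0 1.7 -2.4]. Elementwise product with the kernel and sum: 0·1 + 0·1 + 0·0.5 + -1.4·-1 + 0·-1 + 1.7·1.
Output[0,1]: The receptive field on the zero-padded input at this output position is [0 0 0 / -1.4 0.3 2.9 / -2.4 -2.2 0.2]. Elementwise product with the kernel and sum: 0·1 + 0·1 + -1.4·0.5 + 2.9·-1 + -2.4·-1 + -2.2·1.

3.1 -3.4 1.75 -2.45
1.7 -11.25 -4.45 5.95
5.2 5.25 -6.5 1.5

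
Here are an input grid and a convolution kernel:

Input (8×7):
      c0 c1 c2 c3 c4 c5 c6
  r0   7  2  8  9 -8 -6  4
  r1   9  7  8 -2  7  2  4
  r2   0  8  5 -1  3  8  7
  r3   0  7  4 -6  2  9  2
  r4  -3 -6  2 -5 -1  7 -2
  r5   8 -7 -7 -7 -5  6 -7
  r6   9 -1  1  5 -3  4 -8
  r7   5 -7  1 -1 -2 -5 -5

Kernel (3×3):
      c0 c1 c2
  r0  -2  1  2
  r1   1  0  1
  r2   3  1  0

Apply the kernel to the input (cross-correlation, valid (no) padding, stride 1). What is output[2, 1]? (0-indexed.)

The receptive field on the input at this output position is [8 5 -1 / 7 4 -6 / -6 2 -5]. Elementwise product with the kernel and sum: 8·-2 + 5·1 + -1·2 + 7·1 + -6·1 + -6·3 + 2·1.

-28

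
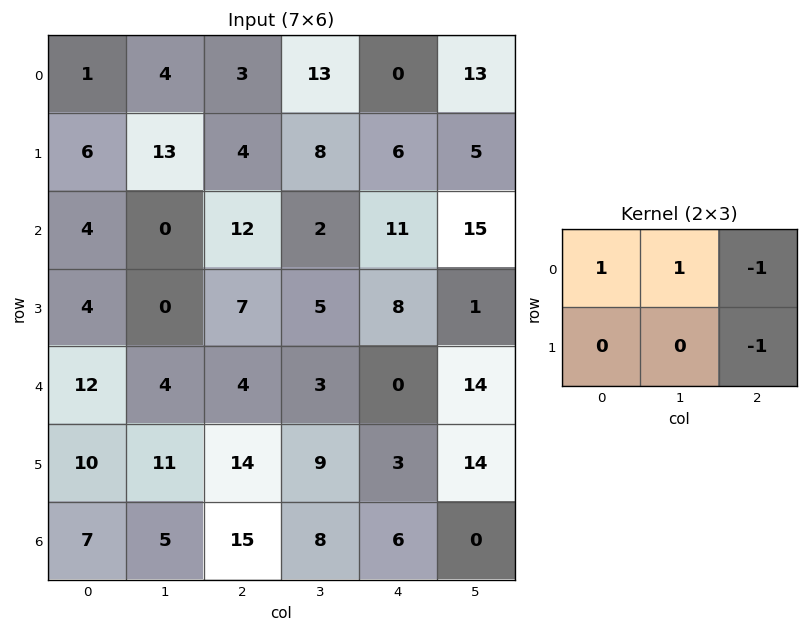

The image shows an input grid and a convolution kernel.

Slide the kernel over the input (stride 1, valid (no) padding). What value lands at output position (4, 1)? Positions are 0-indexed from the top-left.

-4

The receptive field on the input at this output position is [4 4 3 / 11 14 9]. Elementwise product with the kernel and sum: 4·1 + 4·1 + 3·-1 + 9·-1.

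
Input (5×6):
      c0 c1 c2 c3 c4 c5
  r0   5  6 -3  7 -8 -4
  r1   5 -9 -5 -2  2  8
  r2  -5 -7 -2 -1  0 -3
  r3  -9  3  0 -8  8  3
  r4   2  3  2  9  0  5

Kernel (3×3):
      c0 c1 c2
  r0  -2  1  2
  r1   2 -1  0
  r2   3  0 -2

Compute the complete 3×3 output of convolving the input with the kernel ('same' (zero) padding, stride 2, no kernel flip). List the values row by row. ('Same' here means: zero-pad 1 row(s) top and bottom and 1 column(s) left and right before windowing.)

13 -8 0
-14 22 -10
-5 -18 48

Output[0,0]: The receptive field on the zero-padded input at this output position is [0 0 0 / 0 5 6 / 0 5 -9]. Elementwise product with the kernel and sum: 0·-2 + 0·1 + 0·2 + 0·2 + 5·-1 + 0·3 + -9·-2.
Output[0,1]: The receptive field on the zero-padded input at this output position is [0 0 0 / 6 -3 7 / -9 -5 -2]. Elementwise product with the kernel and sum: 0·-2 + 0·1 + 0·2 + 6·2 + -3·-1 + -9·3 + -2·-2.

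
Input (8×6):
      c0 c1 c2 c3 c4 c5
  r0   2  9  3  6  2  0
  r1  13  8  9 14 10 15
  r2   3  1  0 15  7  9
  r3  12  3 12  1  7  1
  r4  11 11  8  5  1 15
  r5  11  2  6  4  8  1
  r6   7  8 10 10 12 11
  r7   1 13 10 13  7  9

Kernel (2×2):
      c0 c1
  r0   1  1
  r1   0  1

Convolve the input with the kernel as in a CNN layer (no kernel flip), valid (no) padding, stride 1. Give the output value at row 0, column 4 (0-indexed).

17

The receptive field on the input at this output position is [2 0 / 10 15]. Elementwise product with the kernel and sum: 2·1 + 0·1 + 15·1.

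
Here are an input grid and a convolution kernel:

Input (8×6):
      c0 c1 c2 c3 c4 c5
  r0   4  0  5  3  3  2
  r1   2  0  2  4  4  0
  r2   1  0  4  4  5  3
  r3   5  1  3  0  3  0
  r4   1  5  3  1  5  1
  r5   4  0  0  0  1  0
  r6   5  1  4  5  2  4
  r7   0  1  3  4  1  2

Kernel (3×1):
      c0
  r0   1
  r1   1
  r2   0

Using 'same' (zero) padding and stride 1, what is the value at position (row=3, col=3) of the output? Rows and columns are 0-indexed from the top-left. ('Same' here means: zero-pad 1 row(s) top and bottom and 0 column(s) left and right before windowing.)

4

The receptive field on the zero-padded input at this output position is [4 / 0 / 1]. Elementwise product with the kernel and sum: 4·1 + 0·1.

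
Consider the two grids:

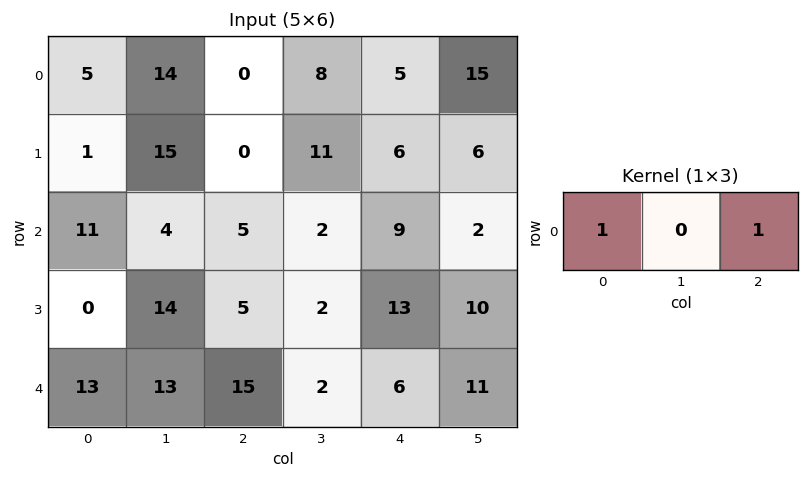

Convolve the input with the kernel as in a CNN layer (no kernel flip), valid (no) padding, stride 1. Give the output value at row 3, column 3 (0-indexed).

The receptive field on the input at this output position is [2 13 10]. Elementwise product with the kernel and sum: 2·1 + 10·1.

12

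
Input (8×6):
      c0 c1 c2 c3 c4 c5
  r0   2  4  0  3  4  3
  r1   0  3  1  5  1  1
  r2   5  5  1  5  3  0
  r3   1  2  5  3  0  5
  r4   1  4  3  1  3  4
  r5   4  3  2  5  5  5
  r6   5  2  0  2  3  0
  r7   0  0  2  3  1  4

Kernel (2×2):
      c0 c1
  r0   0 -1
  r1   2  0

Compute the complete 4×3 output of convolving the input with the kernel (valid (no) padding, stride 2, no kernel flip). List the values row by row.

-4 -1 -1
-3 5 0
4 3 6
-2 2 2

Output[0,0]: The receptive field on the input at this output position is [2 4 / 0 3]. Elementwise product with the kernel and sum: 4·-1 + 0·2.
Output[0,1]: The receptive field on the input at this output position is [0 3 / 1 5]. Elementwise product with the kernel and sum: 3·-1 + 1·2.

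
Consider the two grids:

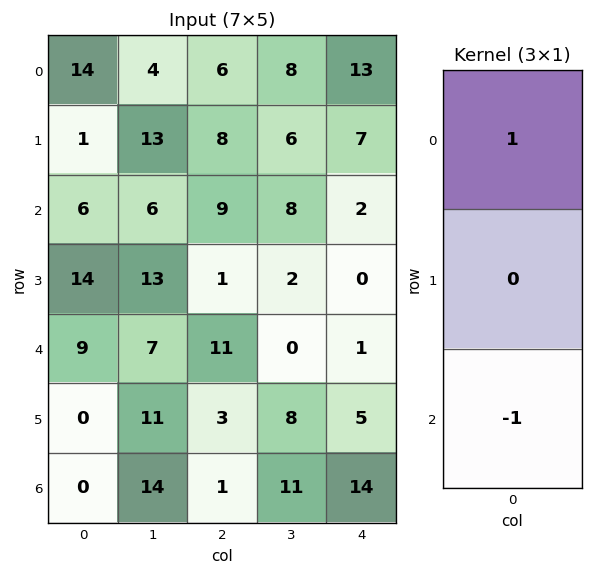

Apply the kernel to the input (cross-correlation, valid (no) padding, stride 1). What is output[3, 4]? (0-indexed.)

The receptive field on the input at this output position is [0 / 1 / 5]. Elementwise product with the kernel and sum: 0·1 + 5·-1.

-5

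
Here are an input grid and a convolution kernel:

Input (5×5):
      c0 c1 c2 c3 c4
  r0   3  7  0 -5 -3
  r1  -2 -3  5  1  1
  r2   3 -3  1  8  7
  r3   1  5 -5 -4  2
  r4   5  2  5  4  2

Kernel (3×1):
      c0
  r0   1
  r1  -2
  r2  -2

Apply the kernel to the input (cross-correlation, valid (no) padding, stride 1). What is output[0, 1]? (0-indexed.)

The receptive field on the input at this output position is [7 / -3 / -3]. Elementwise product with the kernel and sum: 7·1 + -3·-2 + -3·-2.

19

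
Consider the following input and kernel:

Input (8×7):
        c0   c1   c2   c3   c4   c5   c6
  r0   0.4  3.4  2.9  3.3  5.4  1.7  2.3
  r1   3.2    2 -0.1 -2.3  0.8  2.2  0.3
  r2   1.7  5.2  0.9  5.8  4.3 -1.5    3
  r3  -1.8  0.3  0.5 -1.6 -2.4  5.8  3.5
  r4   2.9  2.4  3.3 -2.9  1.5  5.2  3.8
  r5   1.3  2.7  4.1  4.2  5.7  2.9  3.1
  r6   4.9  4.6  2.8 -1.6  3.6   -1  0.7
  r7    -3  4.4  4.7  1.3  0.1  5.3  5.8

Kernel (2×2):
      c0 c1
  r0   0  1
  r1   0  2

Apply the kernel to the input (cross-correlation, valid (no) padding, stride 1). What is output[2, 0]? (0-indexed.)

The receptive field on the input at this output position is [1.7 5.2 / -1.8 0.3]. Elementwise product with the kernel and sum: 5.2·1 + 0.3·2.

5.8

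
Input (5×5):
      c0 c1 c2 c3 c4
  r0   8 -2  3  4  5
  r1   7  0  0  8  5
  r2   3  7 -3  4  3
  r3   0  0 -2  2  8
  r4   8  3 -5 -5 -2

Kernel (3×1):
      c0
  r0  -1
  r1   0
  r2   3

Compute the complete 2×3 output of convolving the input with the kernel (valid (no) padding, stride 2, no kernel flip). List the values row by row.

1 -12 4
21 -12 -9

Output[0,0]: The receptive field on the input at this output position is [8 / 7 / 3]. Elementwise product with the kernel and sum: 8·-1 + 3·3.
Output[0,1]: The receptive field on the input at this output position is [3 / 0 / -3]. Elementwise product with the kernel and sum: 3·-1 + -3·3.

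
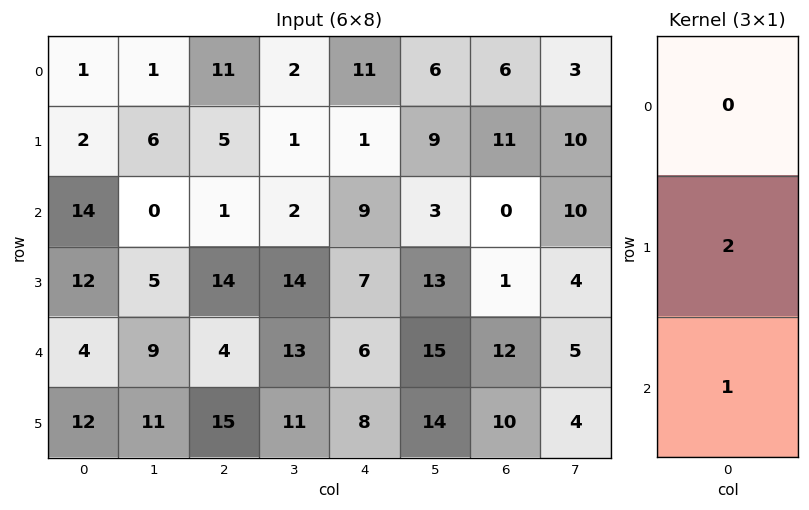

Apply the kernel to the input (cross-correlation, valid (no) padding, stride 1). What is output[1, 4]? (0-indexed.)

25

The receptive field on the input at this output position is [1 / 9 / 7]. Elementwise product with the kernel and sum: 9·2 + 7·1.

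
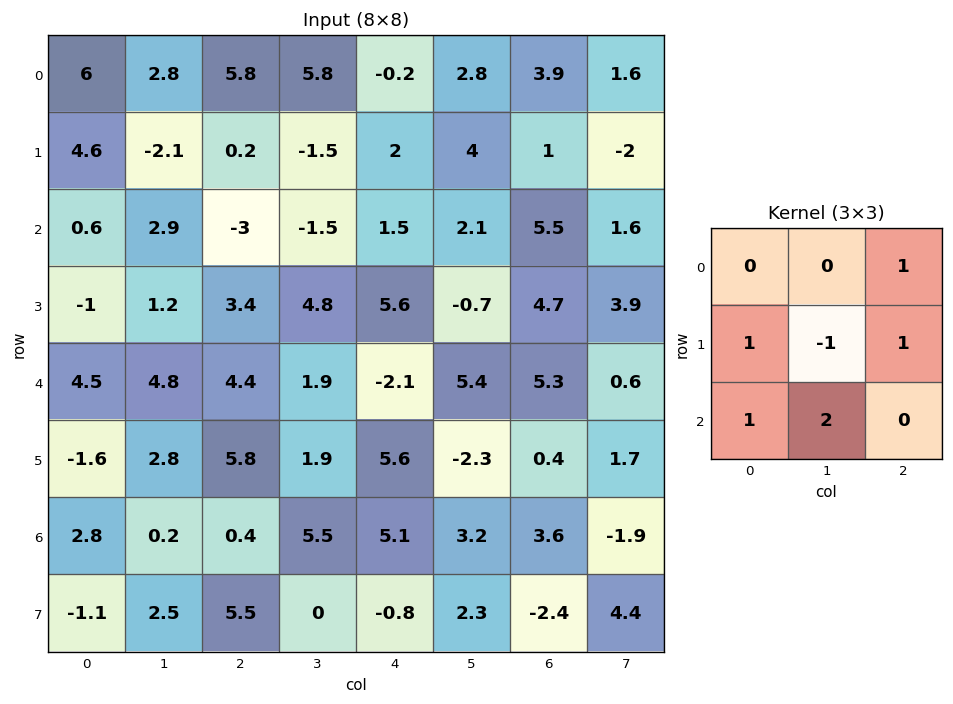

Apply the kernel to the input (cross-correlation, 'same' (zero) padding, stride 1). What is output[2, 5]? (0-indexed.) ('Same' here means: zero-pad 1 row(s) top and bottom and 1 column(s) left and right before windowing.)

The receptive field on the zero-padded input at this output position is [2 4 1 / 1.5 2.1 5.5 / 5.6 -0.7 4.7]. Elementwise product with the kernel and sum: 1·1 + 1.5·1 + 2.1·-1 + 5.5·1 + 5.6·1 + -0.7·2.

10.1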